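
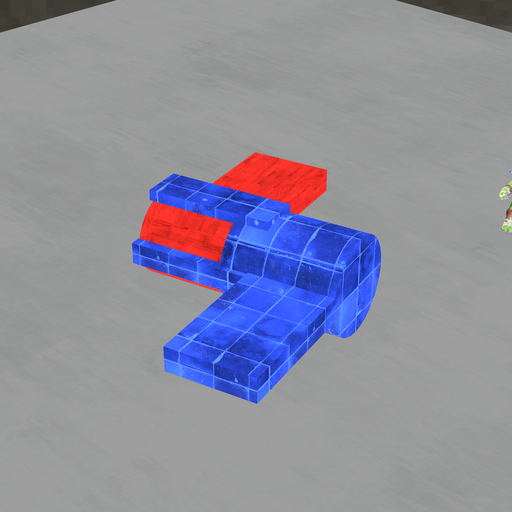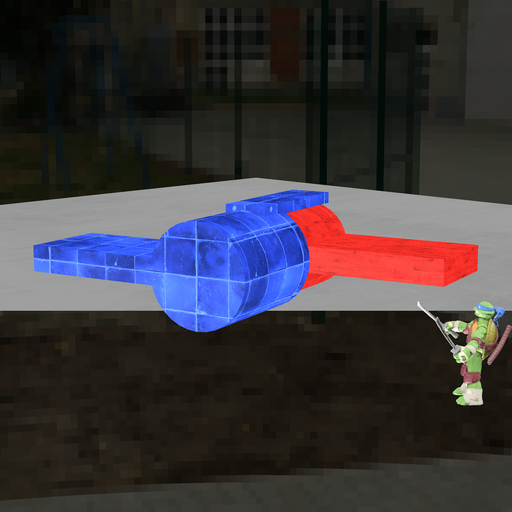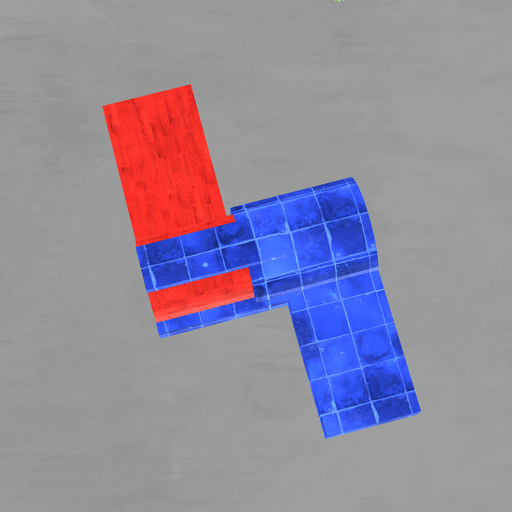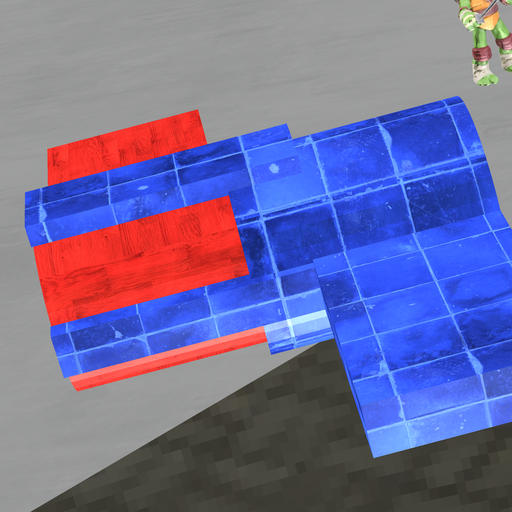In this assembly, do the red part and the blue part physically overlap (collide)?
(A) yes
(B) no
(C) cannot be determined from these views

(A) yes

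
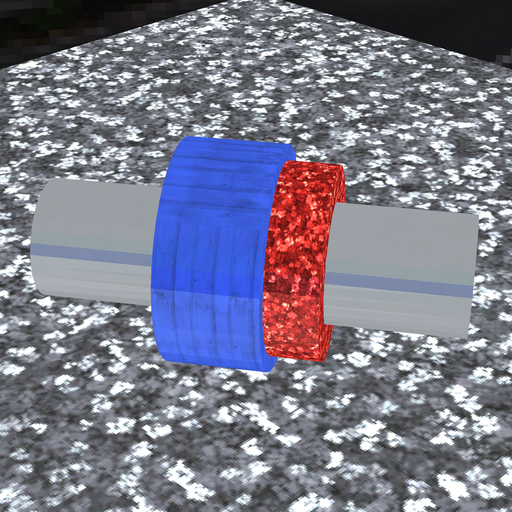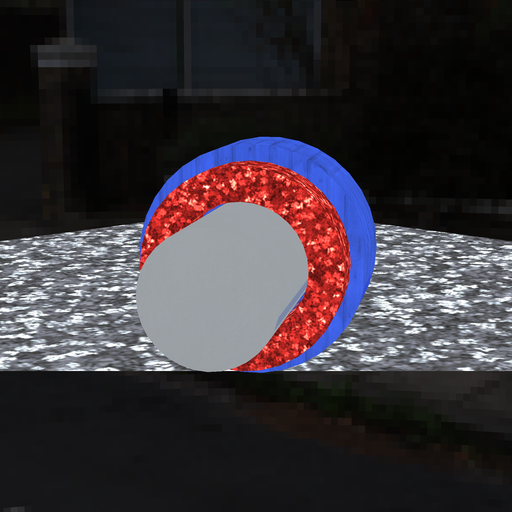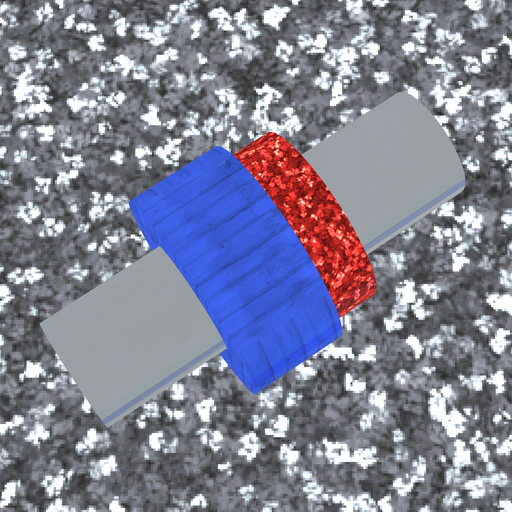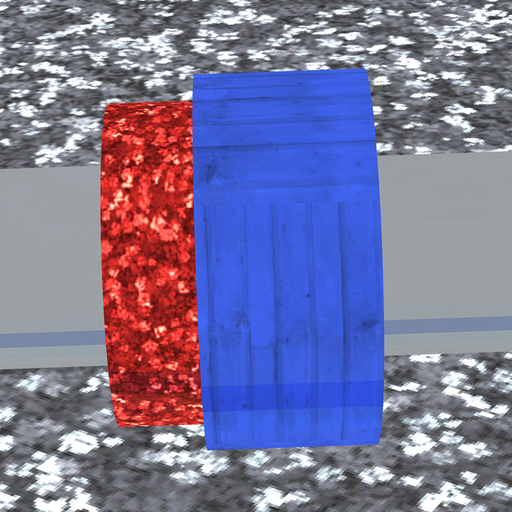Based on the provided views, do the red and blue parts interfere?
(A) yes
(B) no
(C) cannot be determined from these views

(A) yes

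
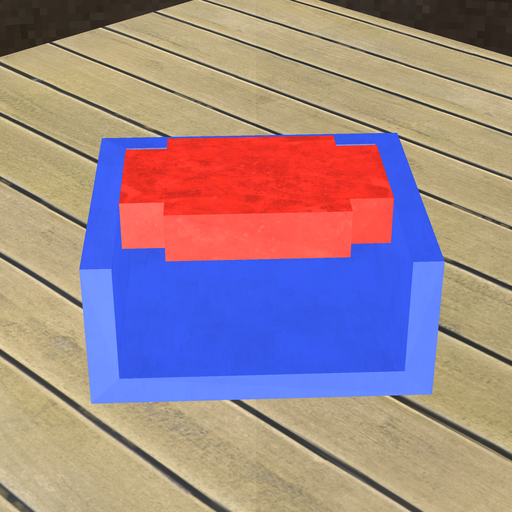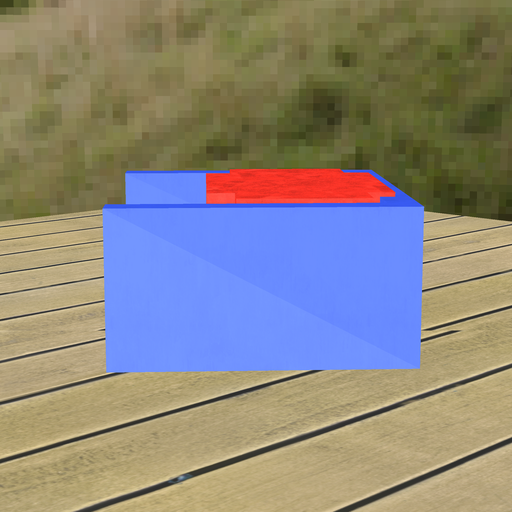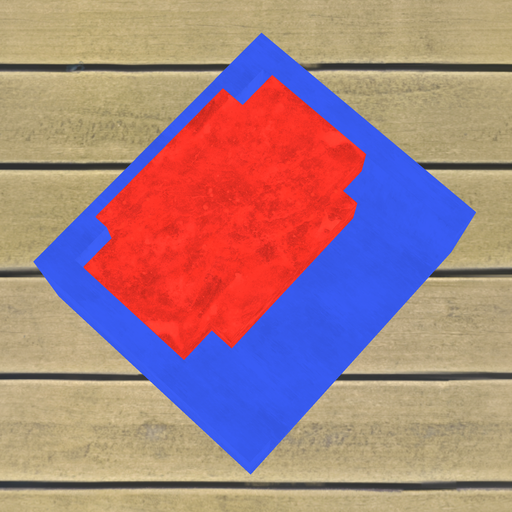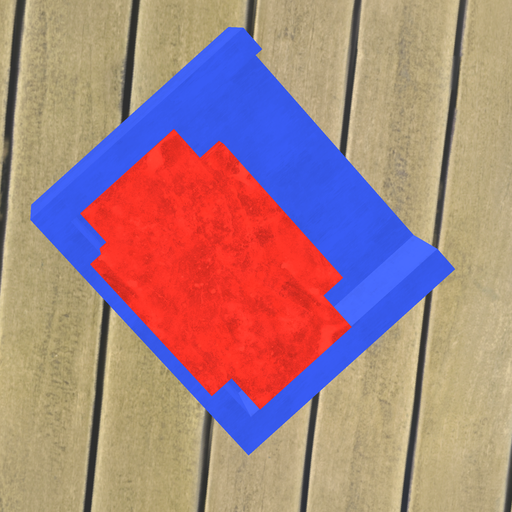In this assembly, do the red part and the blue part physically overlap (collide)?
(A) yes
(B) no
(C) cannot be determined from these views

(A) yes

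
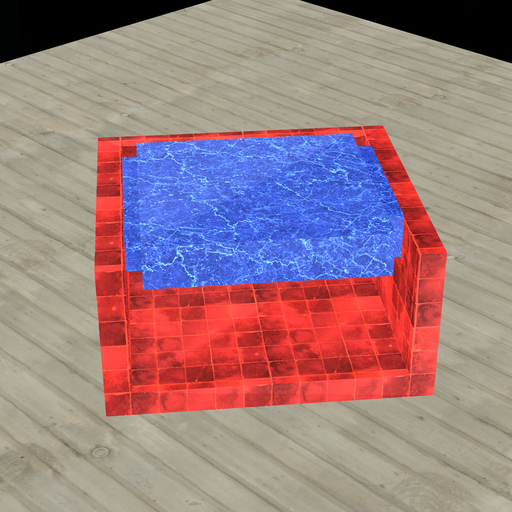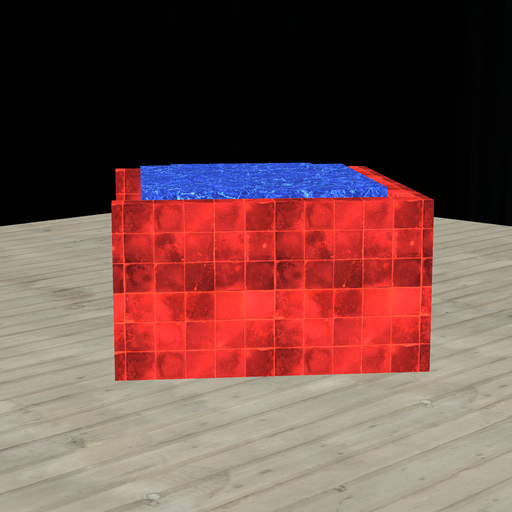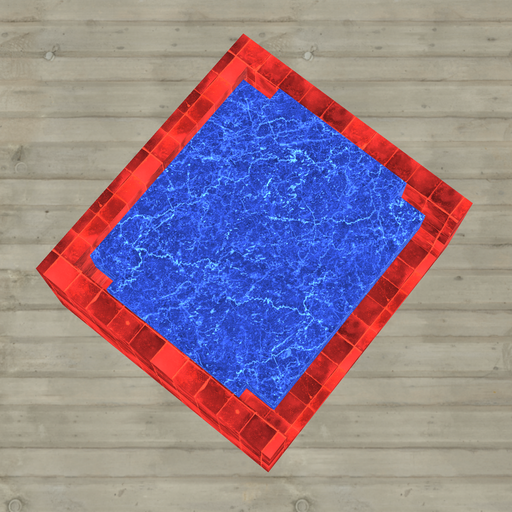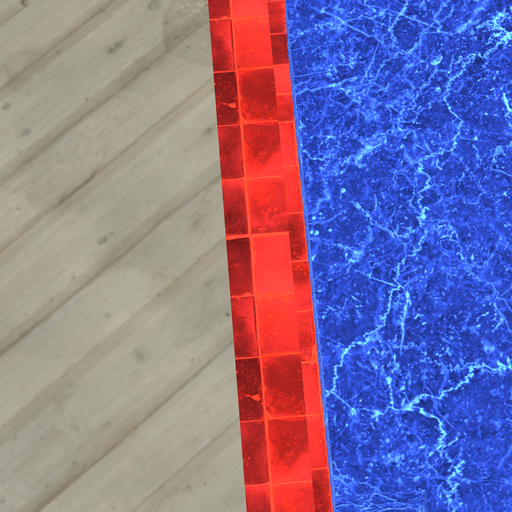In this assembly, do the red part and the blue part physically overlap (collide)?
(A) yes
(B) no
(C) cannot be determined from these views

(B) no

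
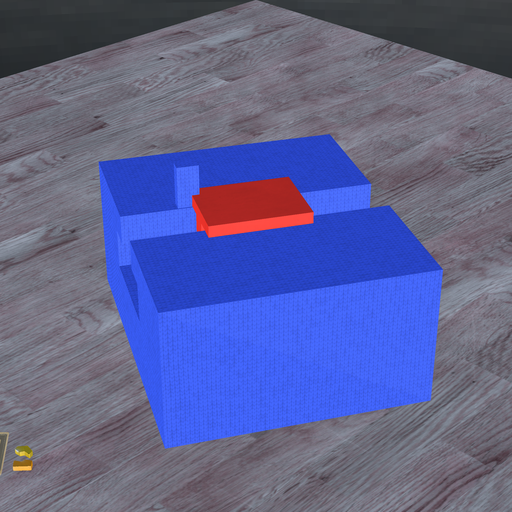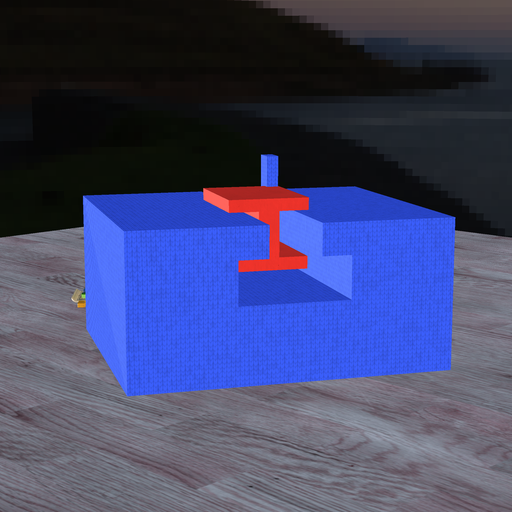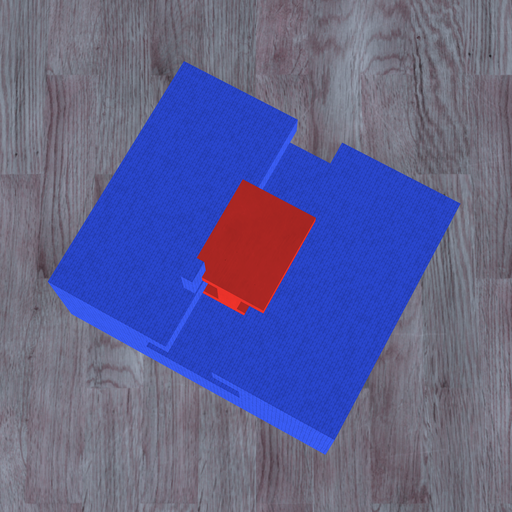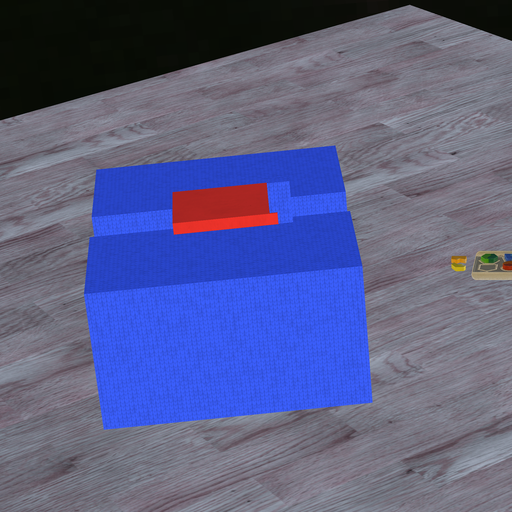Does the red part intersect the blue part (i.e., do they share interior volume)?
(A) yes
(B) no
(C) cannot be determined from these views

(A) yes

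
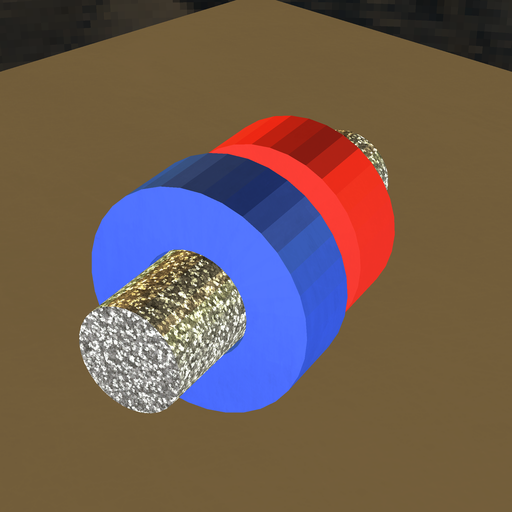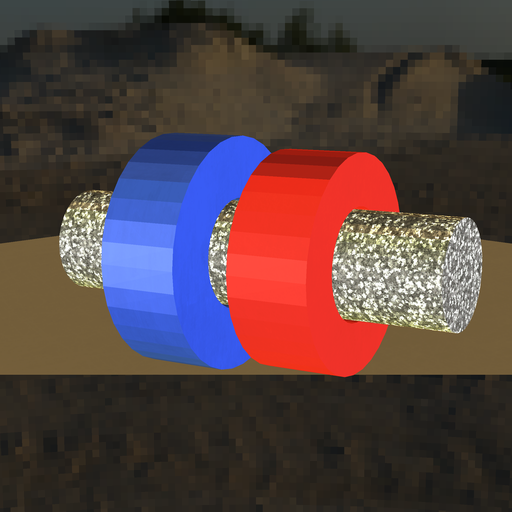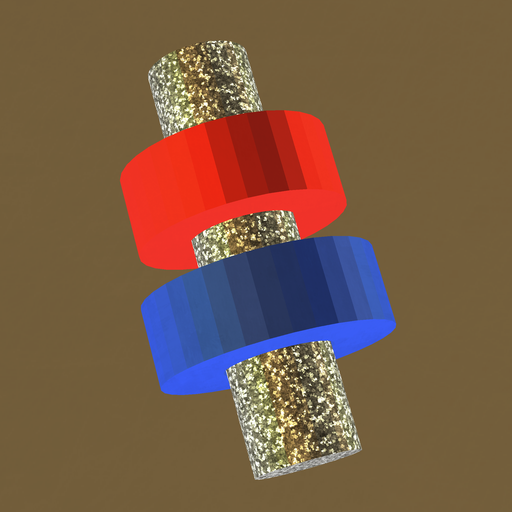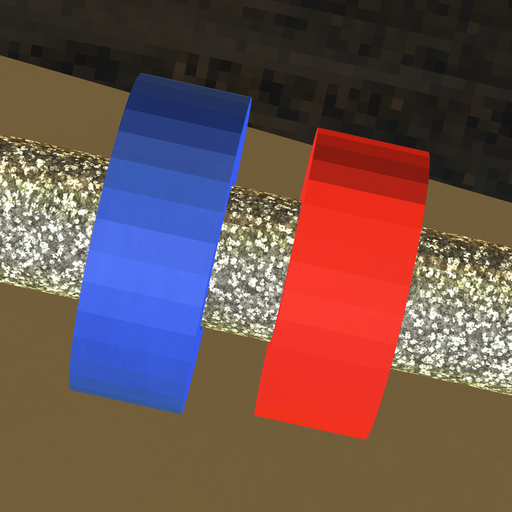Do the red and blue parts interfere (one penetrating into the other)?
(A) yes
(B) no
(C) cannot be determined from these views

(B) no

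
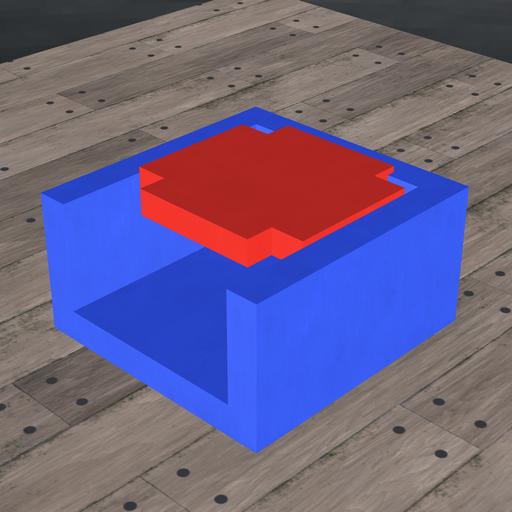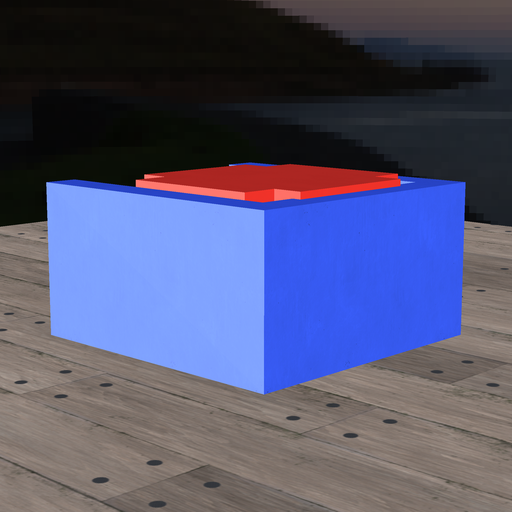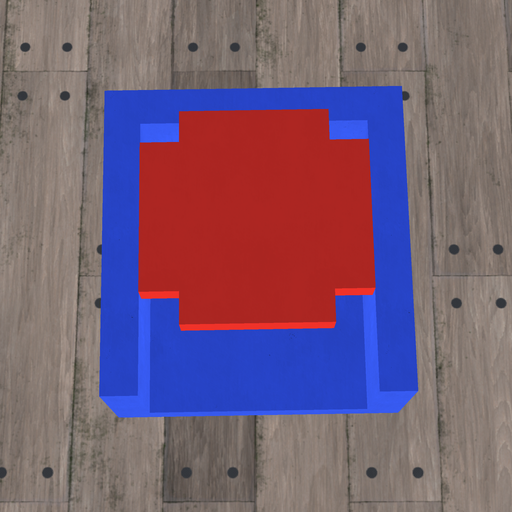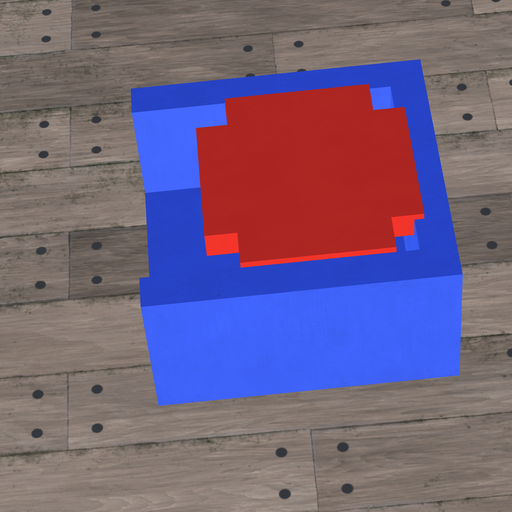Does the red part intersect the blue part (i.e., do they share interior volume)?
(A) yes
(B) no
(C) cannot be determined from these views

(A) yes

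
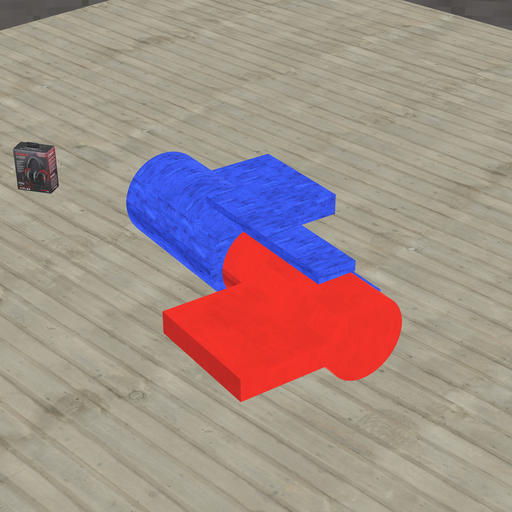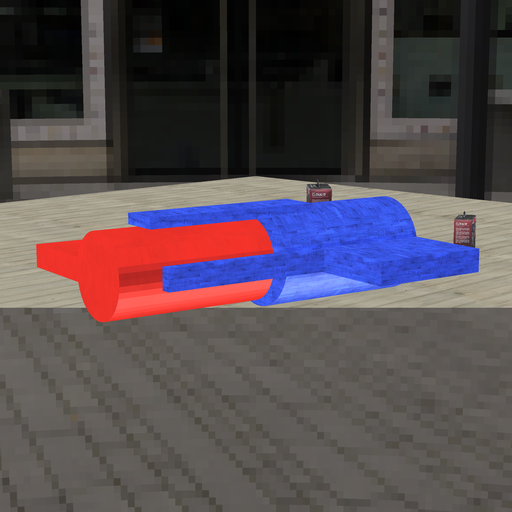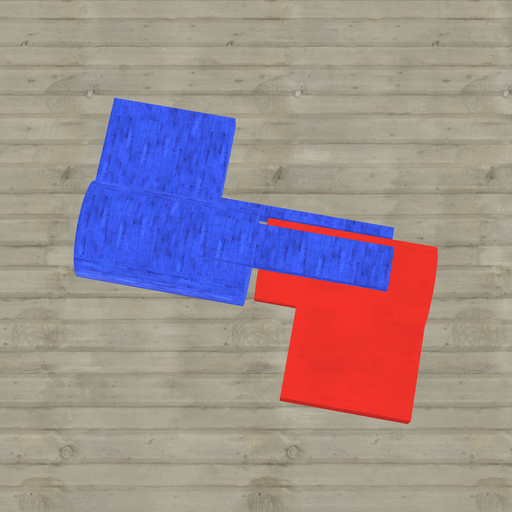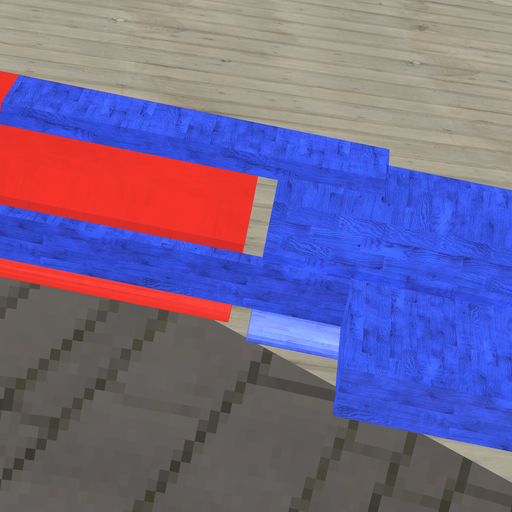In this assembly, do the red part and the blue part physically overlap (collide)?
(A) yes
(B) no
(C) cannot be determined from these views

(B) no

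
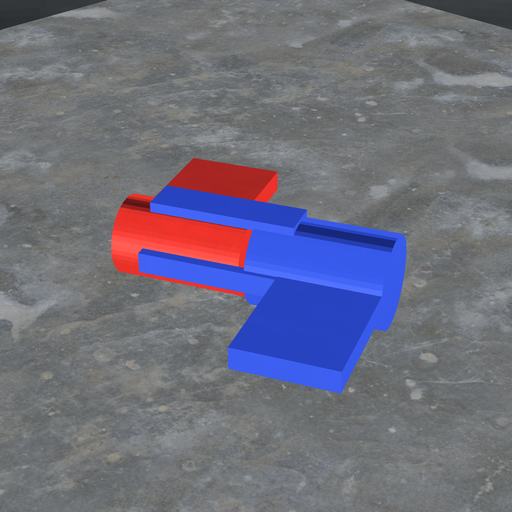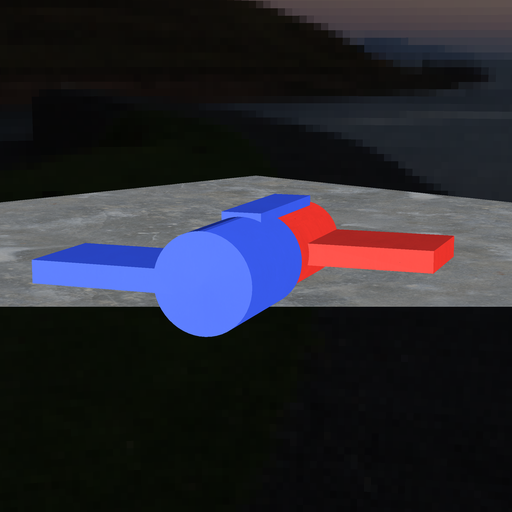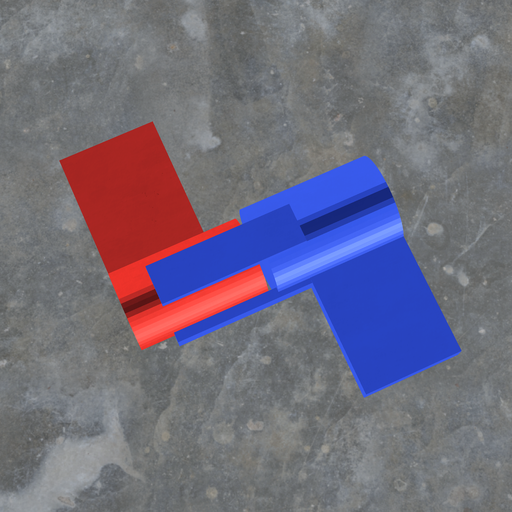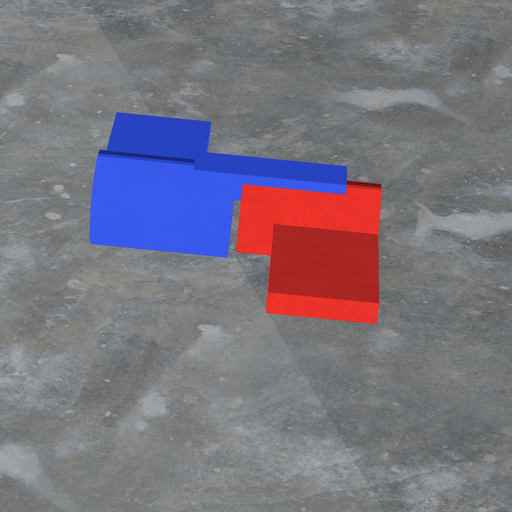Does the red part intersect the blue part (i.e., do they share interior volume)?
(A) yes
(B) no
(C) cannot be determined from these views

(B) no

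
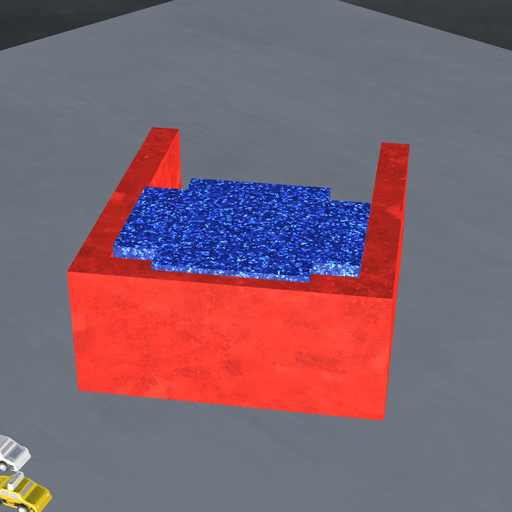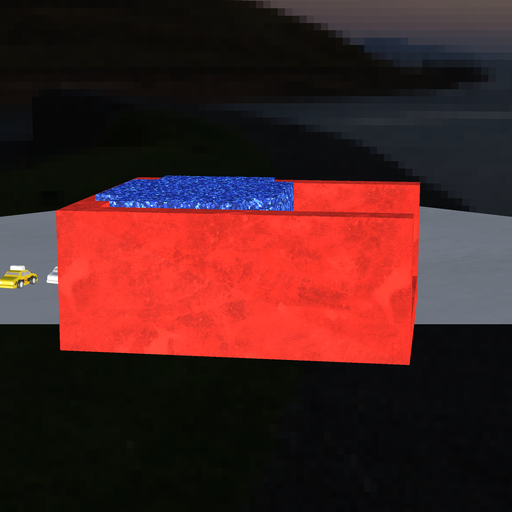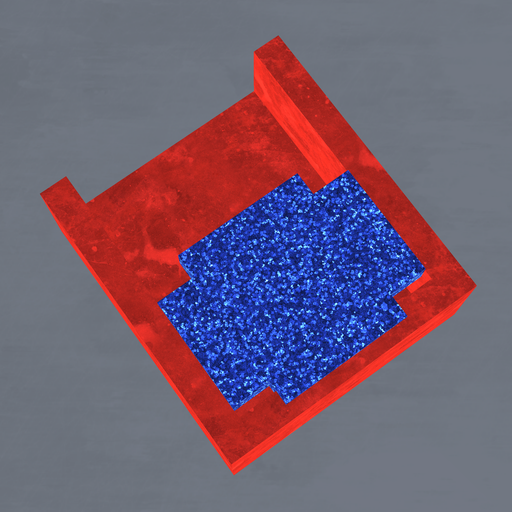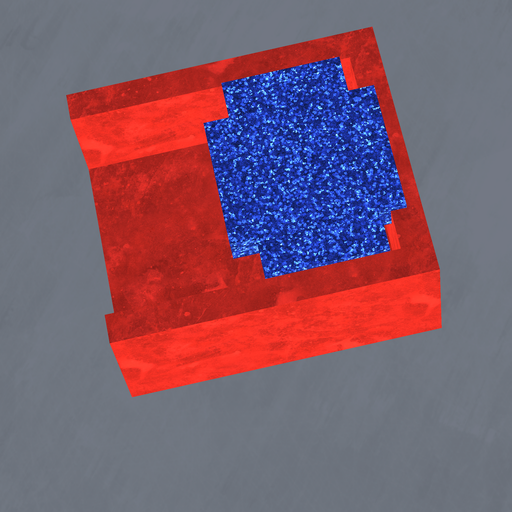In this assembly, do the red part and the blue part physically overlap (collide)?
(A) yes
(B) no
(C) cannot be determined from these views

(A) yes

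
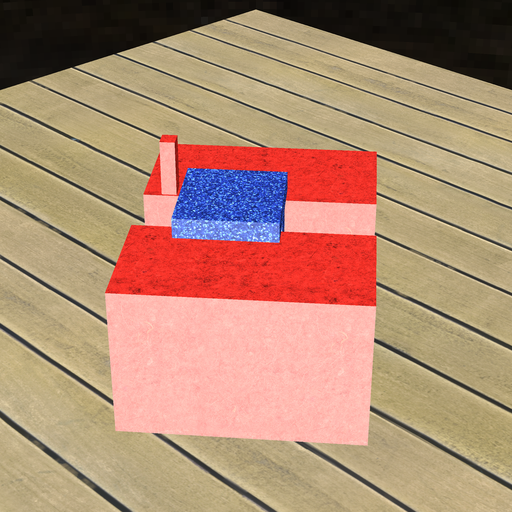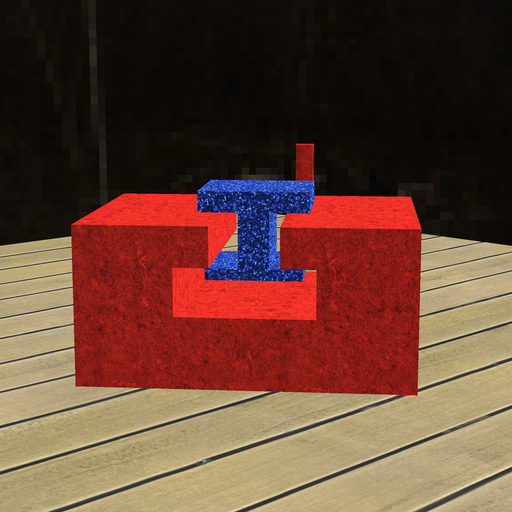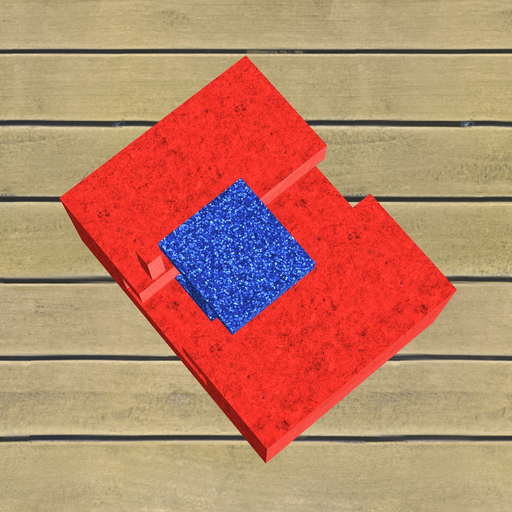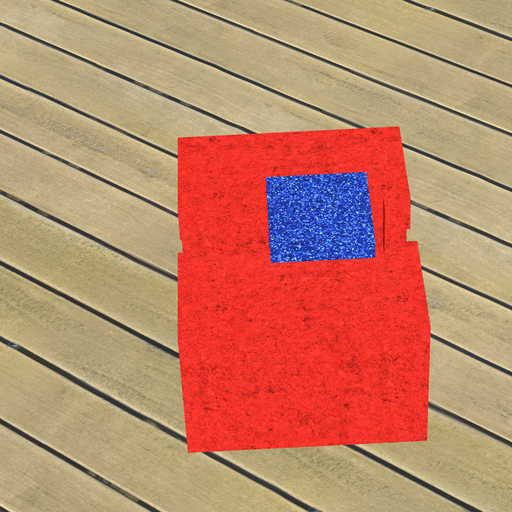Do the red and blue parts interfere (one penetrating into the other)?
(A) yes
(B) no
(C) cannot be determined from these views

(B) no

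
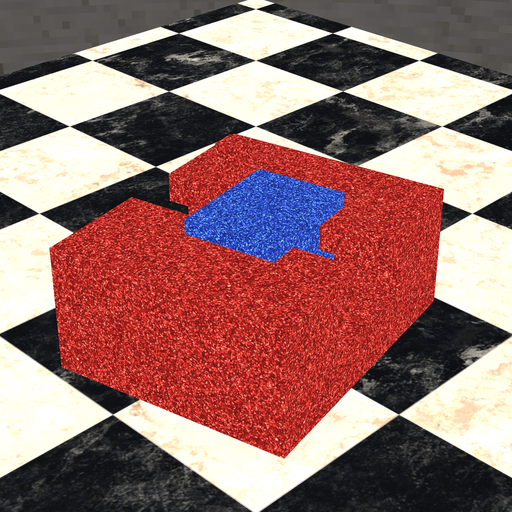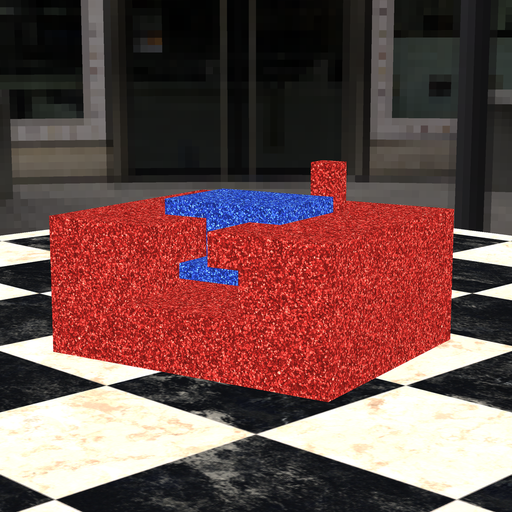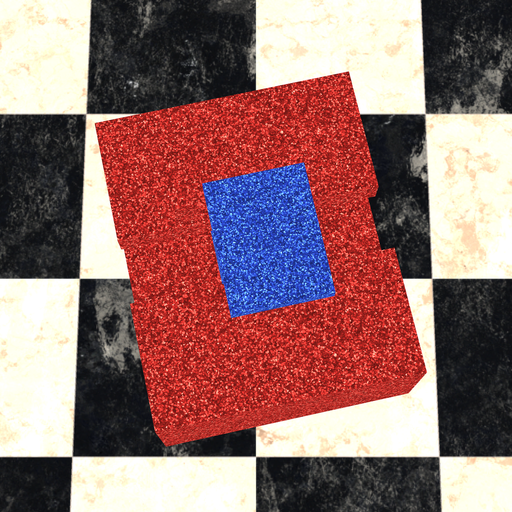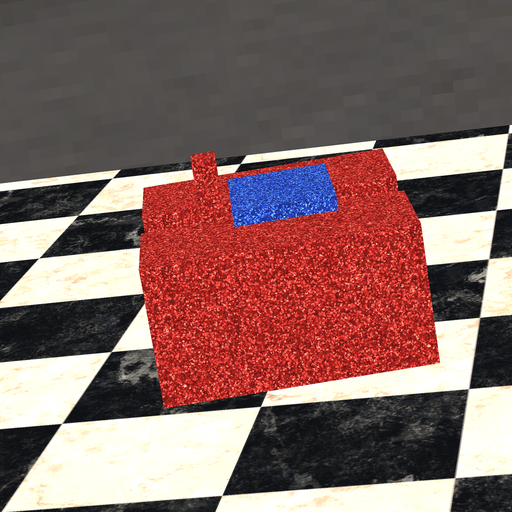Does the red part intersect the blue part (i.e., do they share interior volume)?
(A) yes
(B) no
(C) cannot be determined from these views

(B) no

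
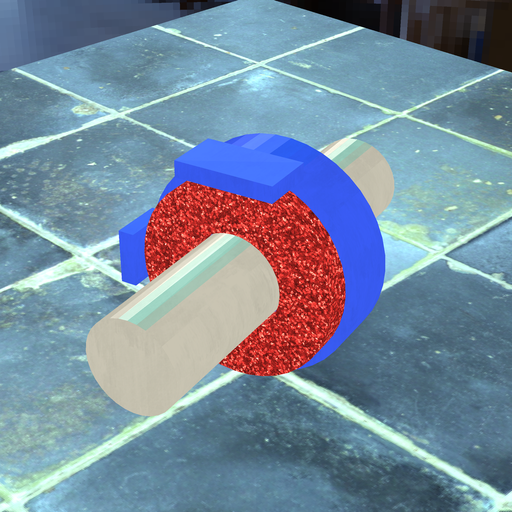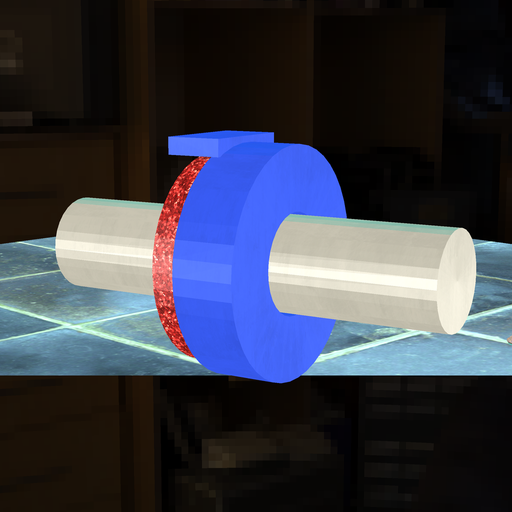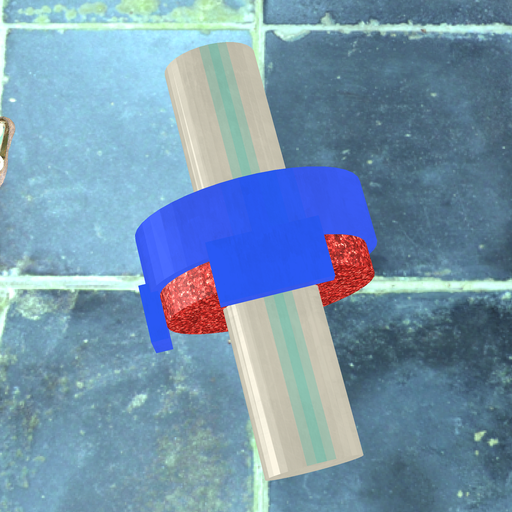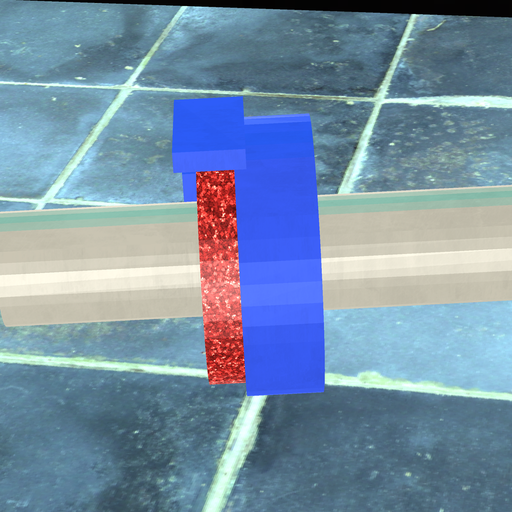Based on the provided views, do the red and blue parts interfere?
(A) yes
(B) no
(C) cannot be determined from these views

(A) yes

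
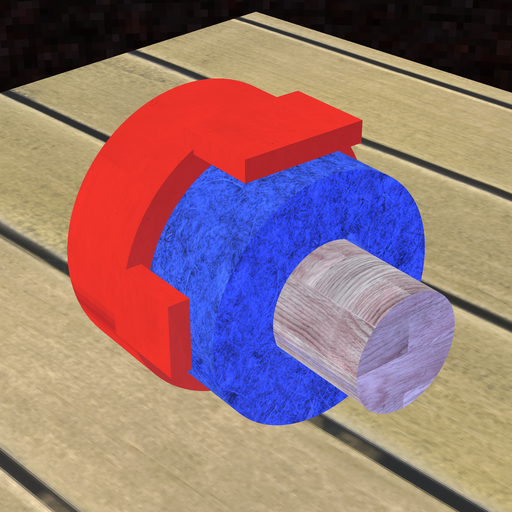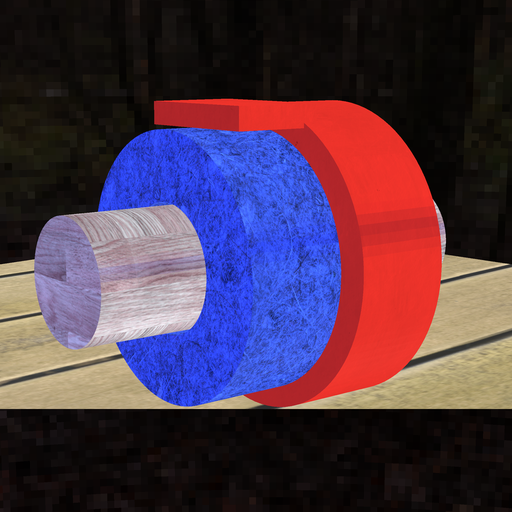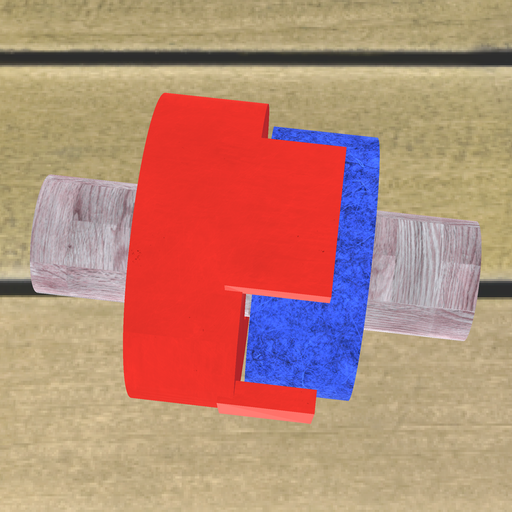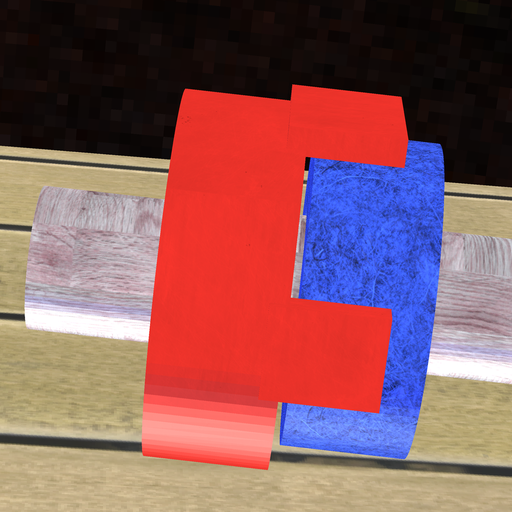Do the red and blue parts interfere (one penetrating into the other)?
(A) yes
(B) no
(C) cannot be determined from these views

(B) no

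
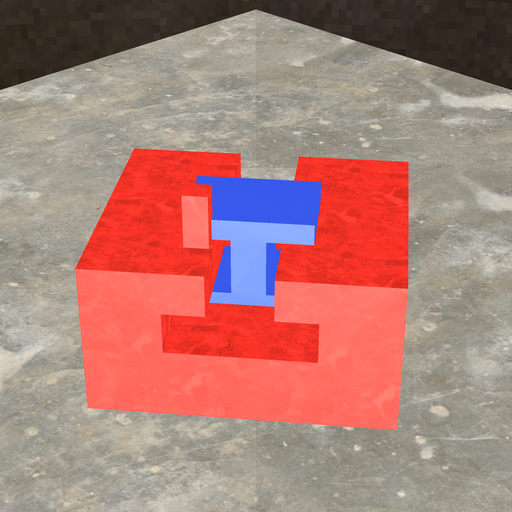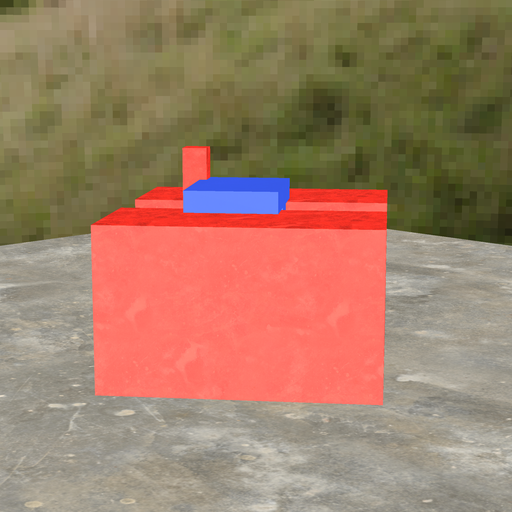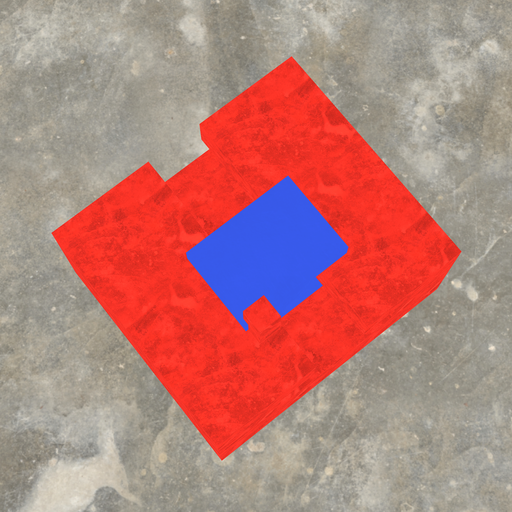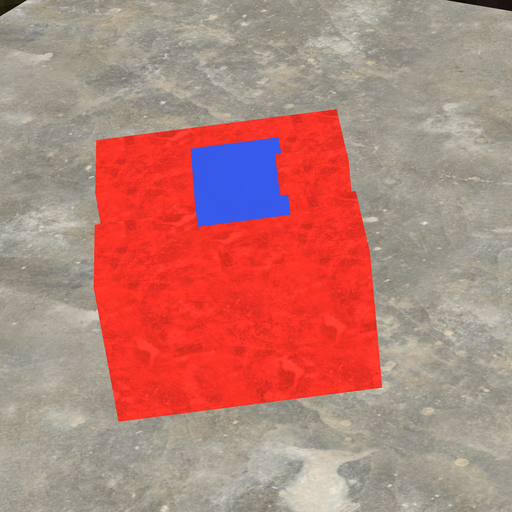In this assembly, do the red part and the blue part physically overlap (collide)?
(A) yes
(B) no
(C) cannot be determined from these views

(A) yes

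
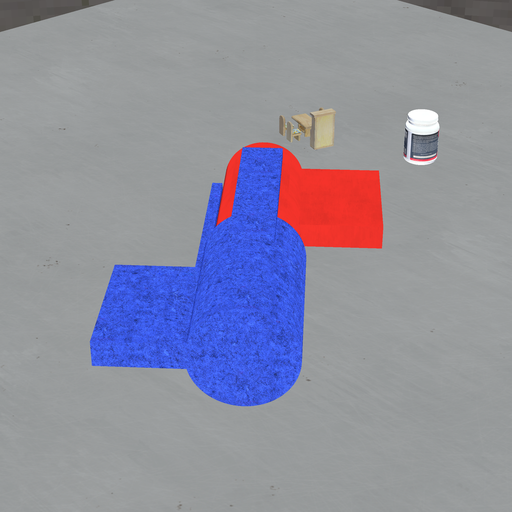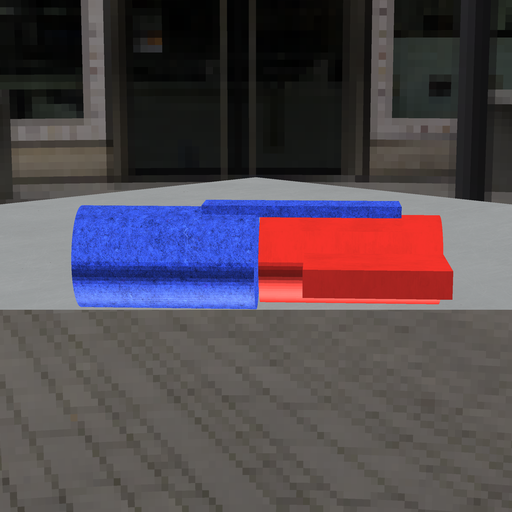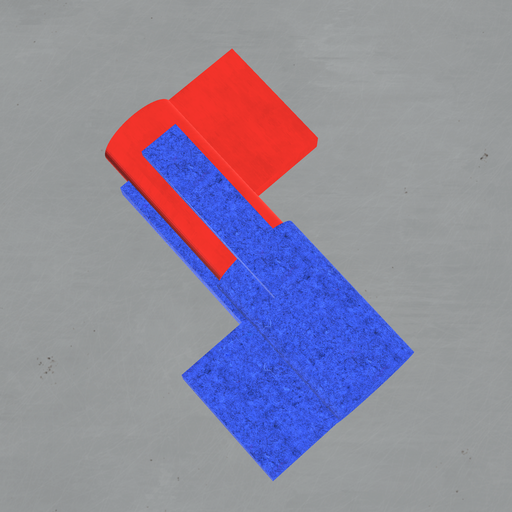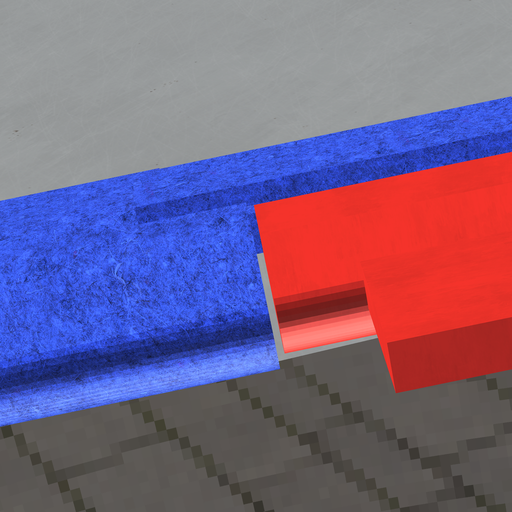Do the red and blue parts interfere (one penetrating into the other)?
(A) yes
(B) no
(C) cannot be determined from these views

(B) no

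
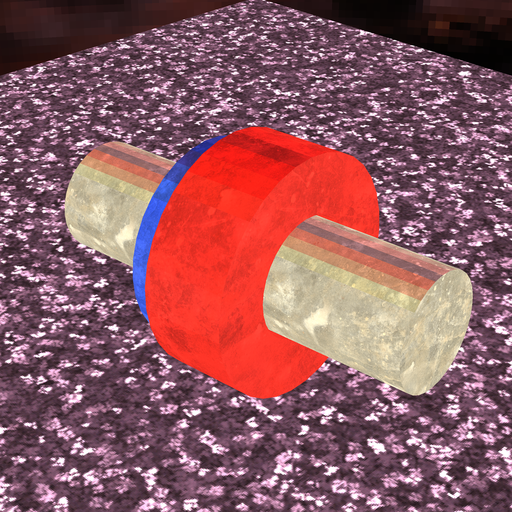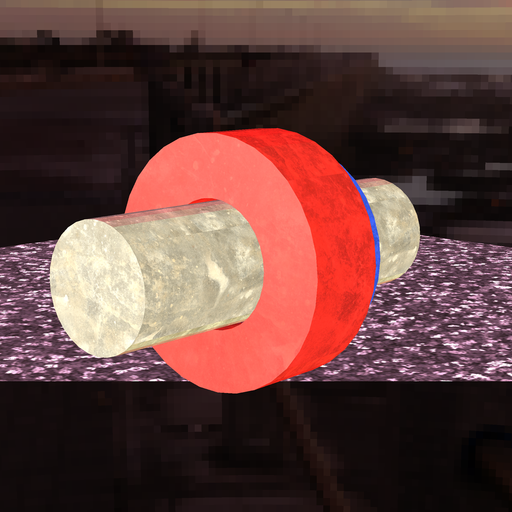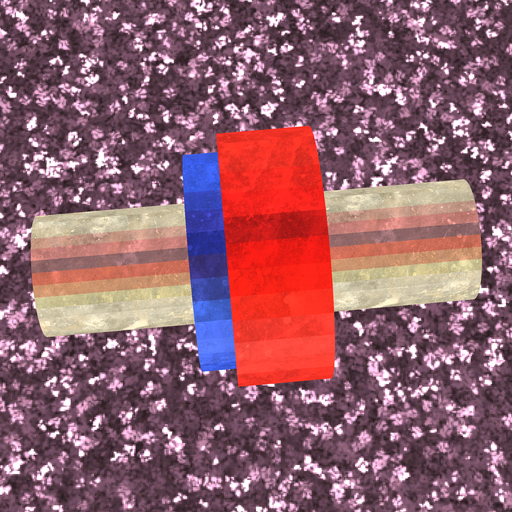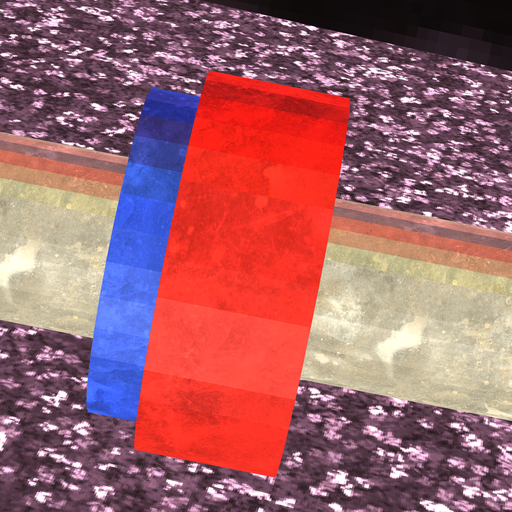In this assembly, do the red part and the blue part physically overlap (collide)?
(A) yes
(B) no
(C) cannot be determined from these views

(A) yes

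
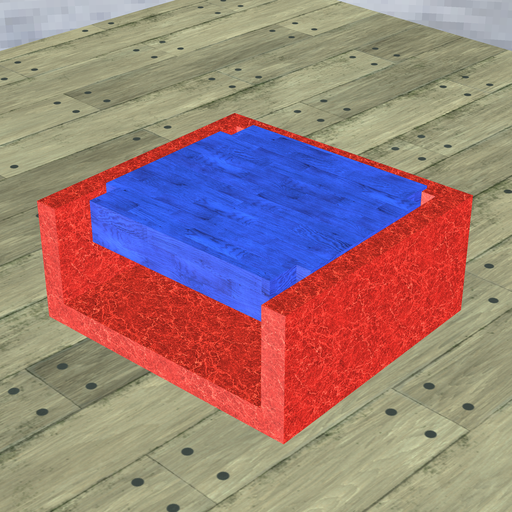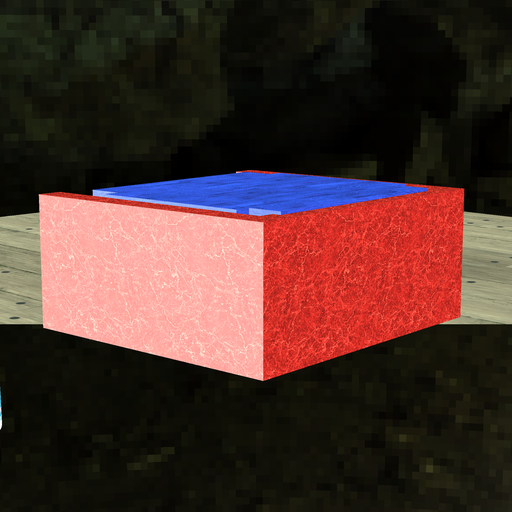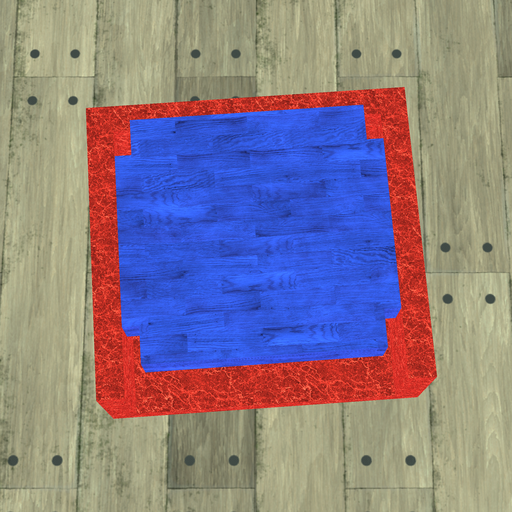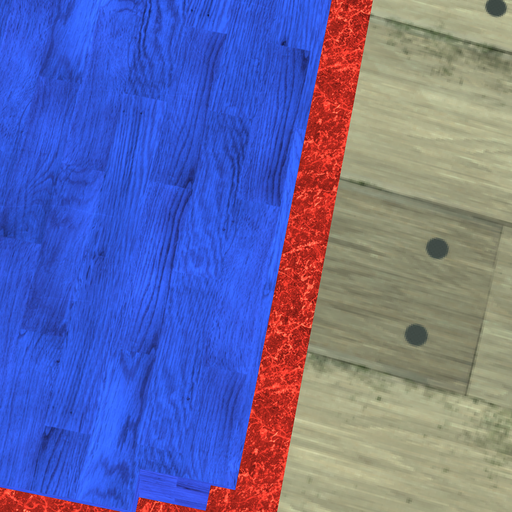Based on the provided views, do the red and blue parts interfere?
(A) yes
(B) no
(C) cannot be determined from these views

(A) yes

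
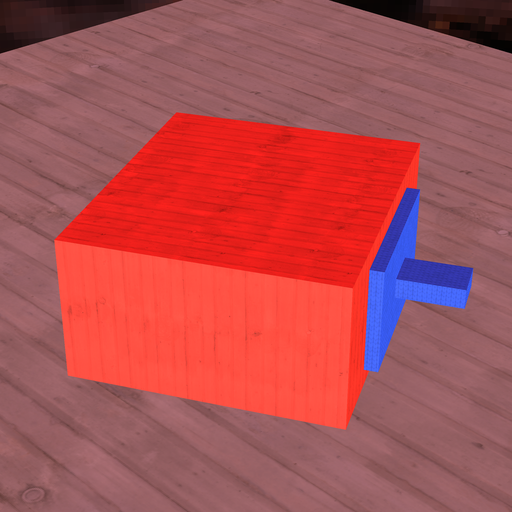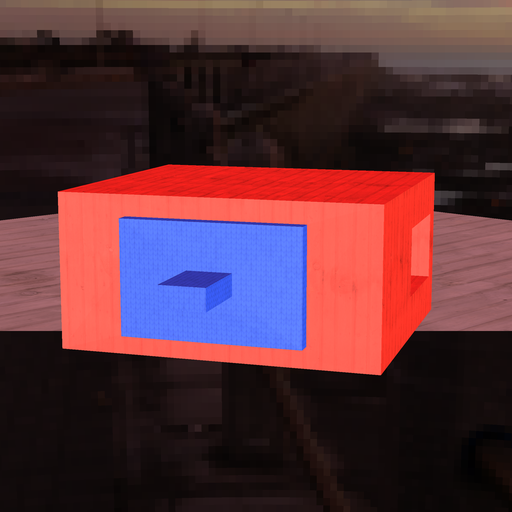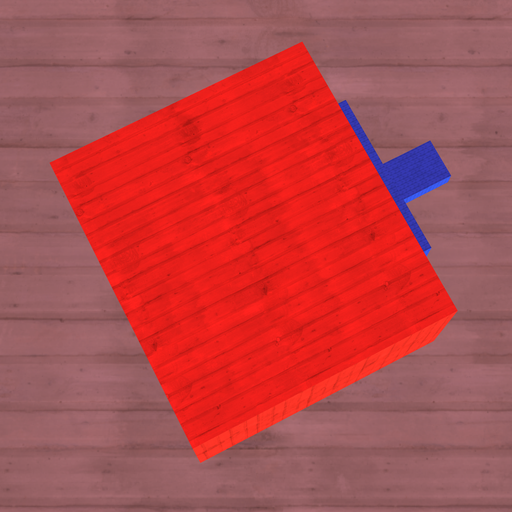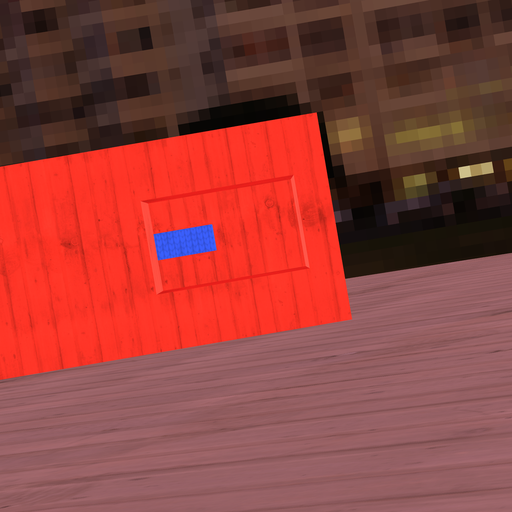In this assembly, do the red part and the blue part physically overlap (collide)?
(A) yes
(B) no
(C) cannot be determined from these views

(B) no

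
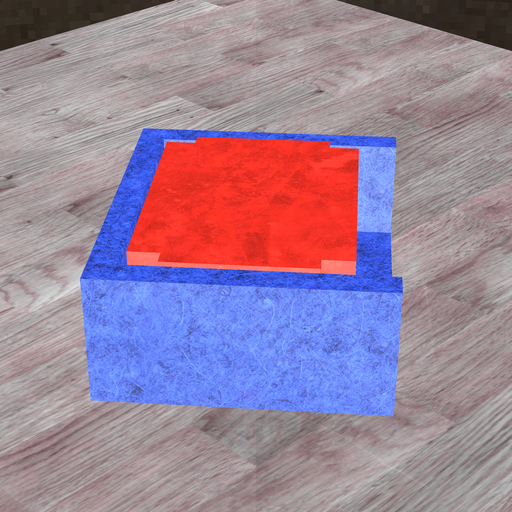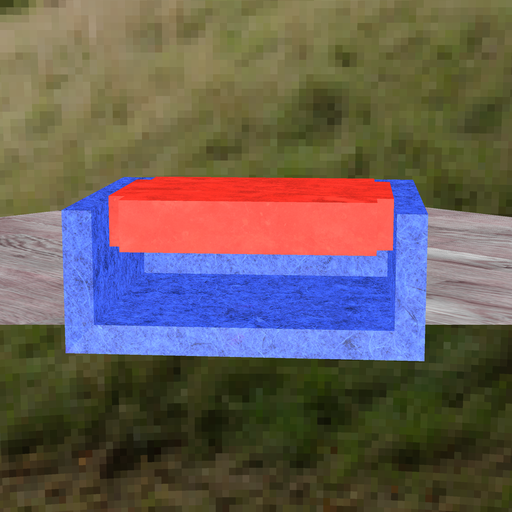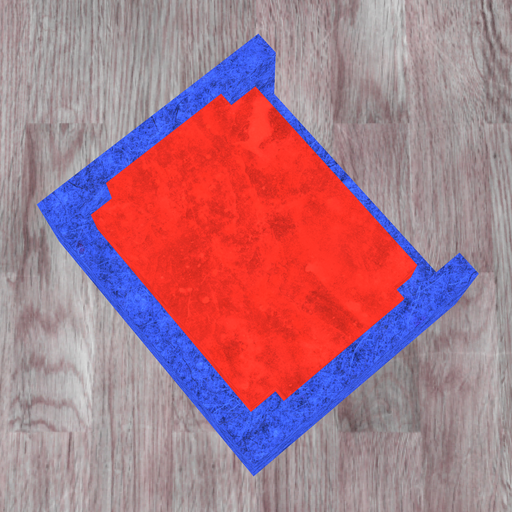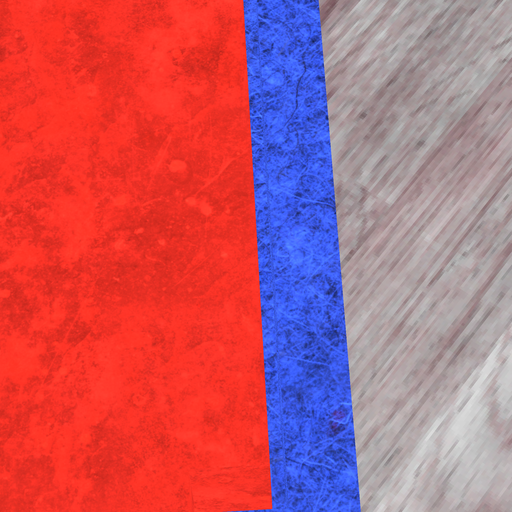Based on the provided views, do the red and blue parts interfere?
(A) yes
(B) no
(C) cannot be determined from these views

(B) no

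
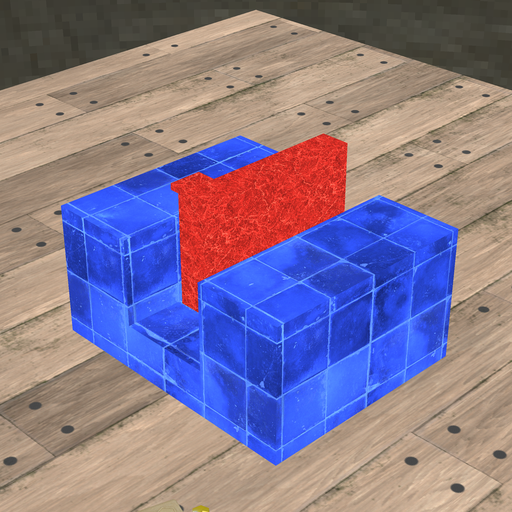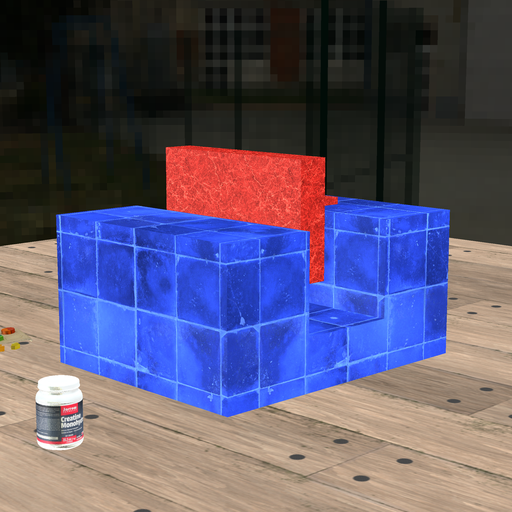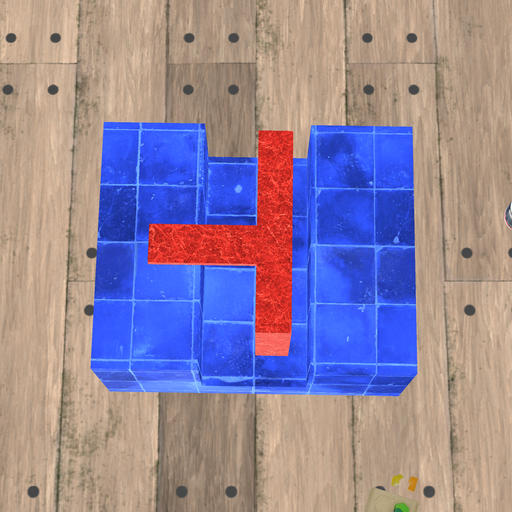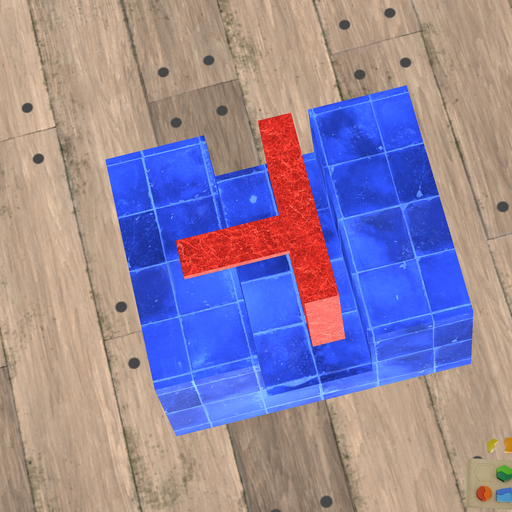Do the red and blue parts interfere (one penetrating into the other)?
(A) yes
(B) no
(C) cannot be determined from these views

(B) no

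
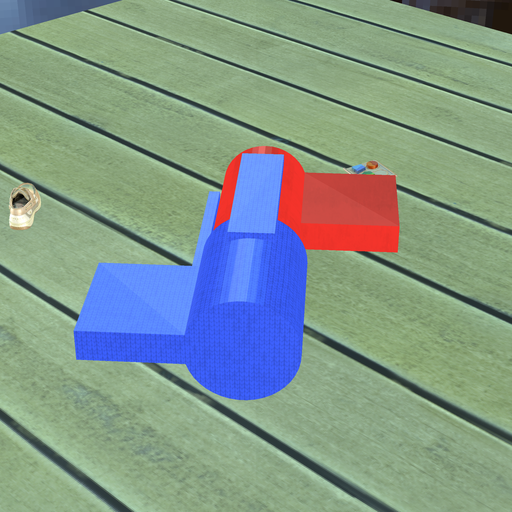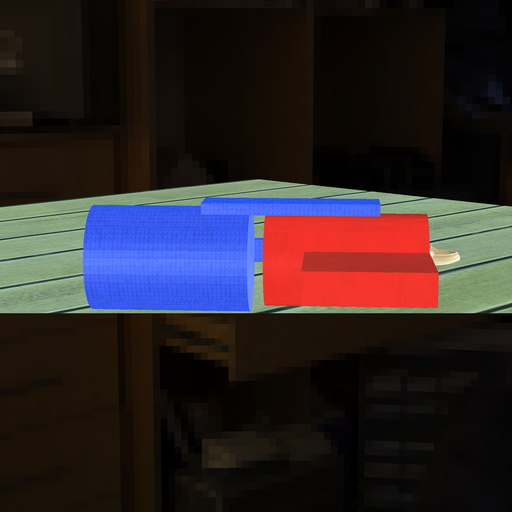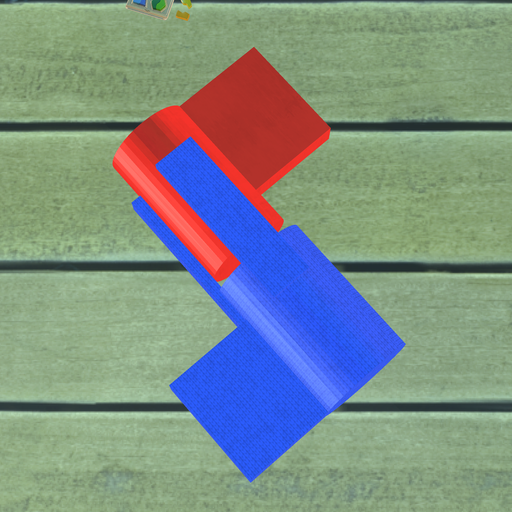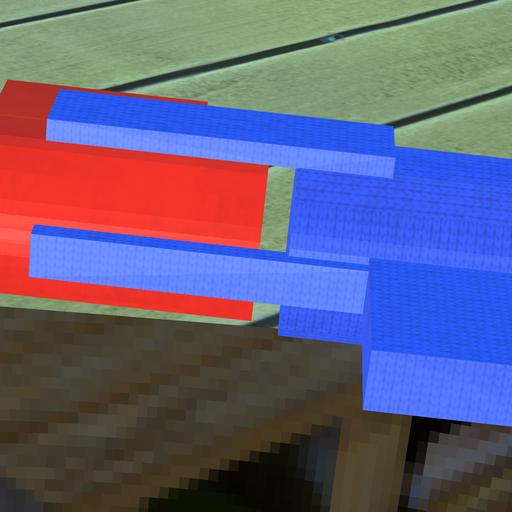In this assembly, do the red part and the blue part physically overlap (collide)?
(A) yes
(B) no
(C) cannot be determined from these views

(B) no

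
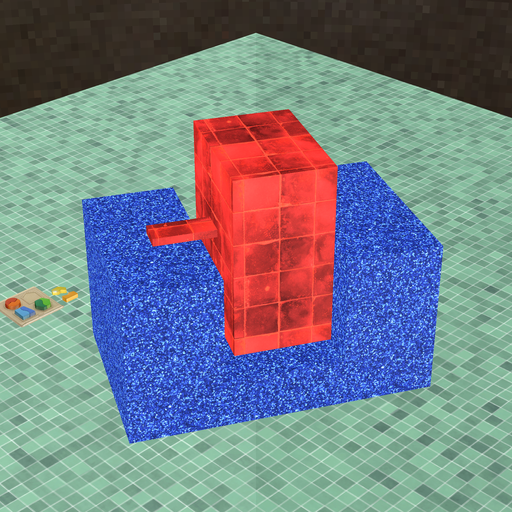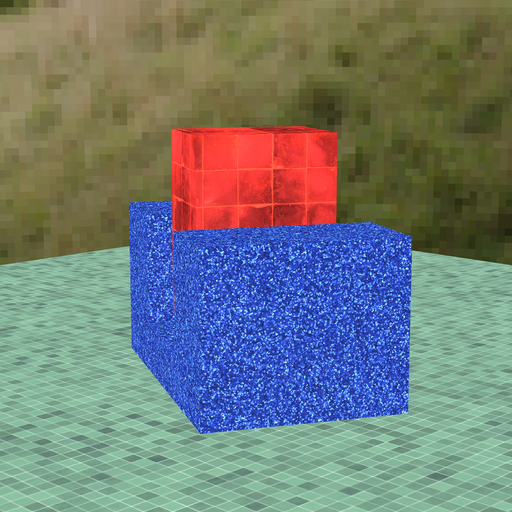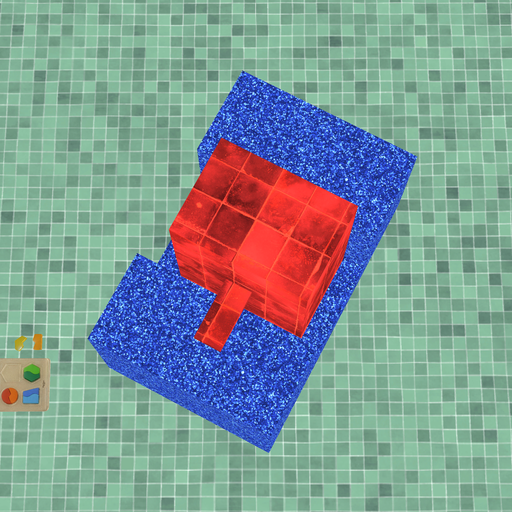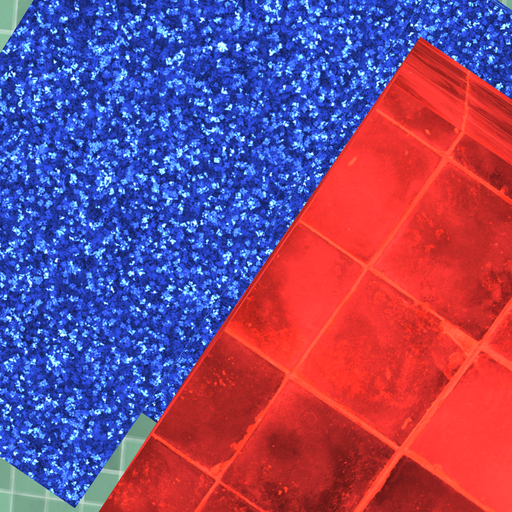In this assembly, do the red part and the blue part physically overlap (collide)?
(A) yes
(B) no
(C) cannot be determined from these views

(B) no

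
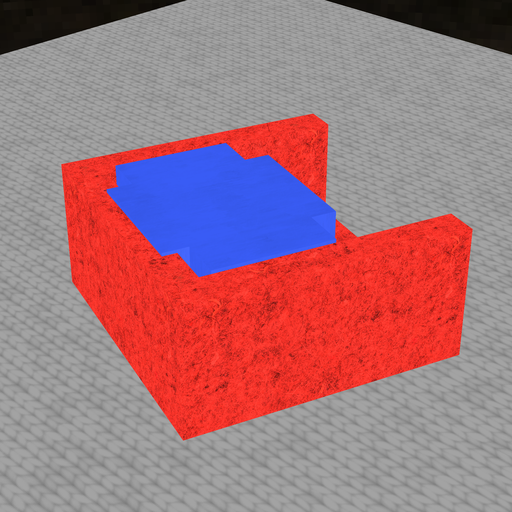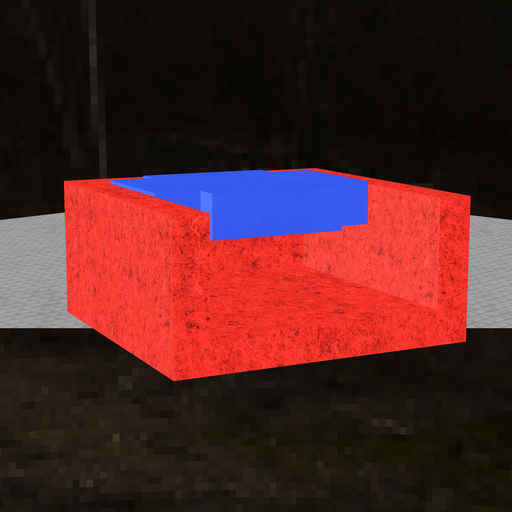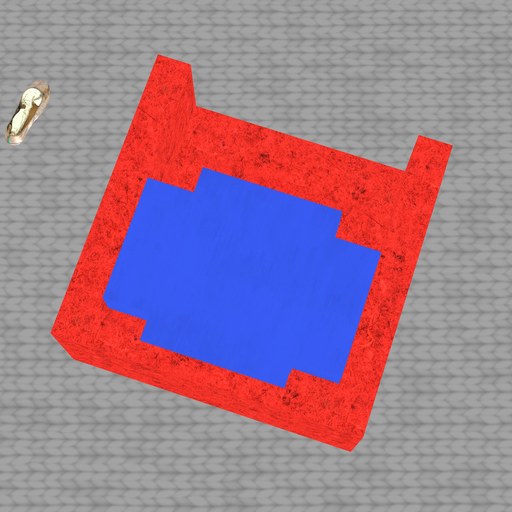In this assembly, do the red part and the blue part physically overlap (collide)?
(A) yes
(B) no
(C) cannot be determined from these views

(A) yes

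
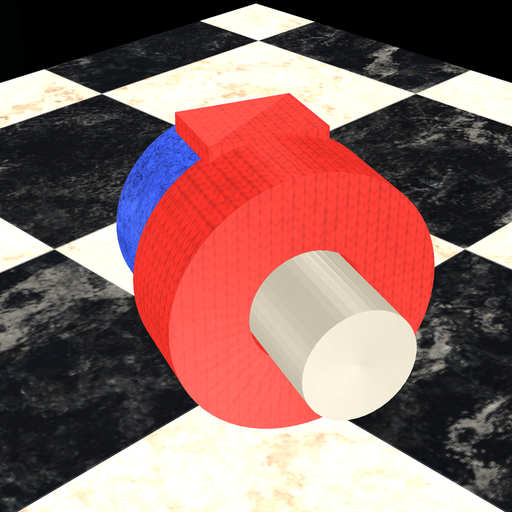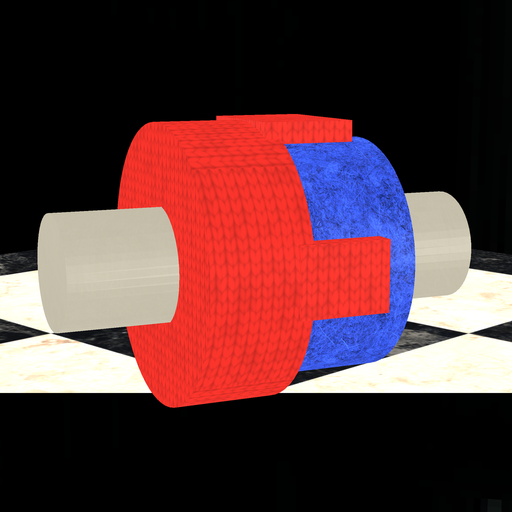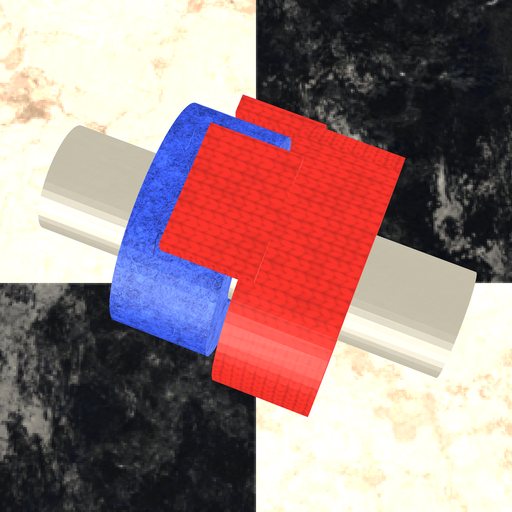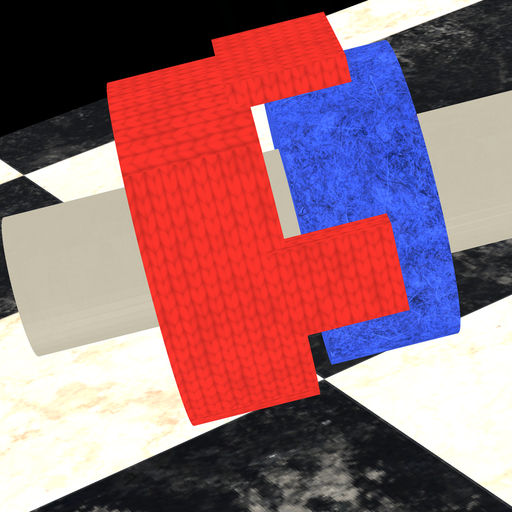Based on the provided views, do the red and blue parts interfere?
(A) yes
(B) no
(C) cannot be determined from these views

(B) no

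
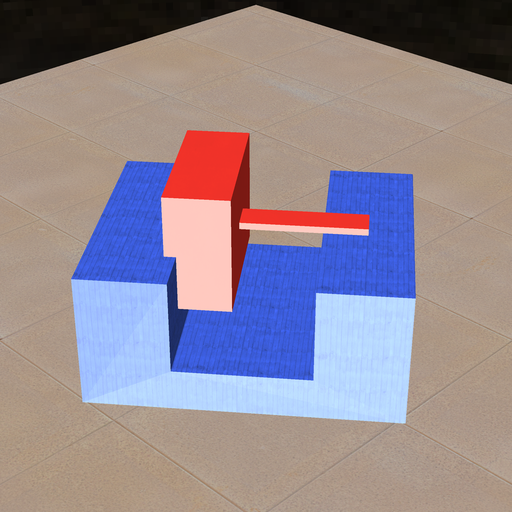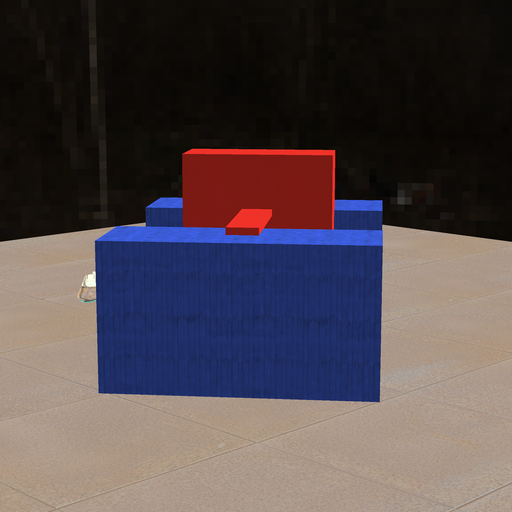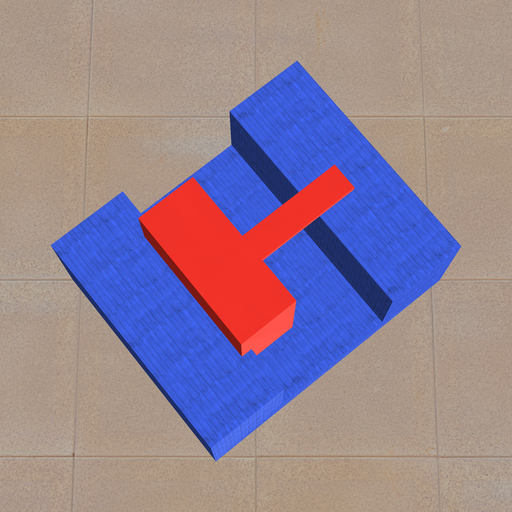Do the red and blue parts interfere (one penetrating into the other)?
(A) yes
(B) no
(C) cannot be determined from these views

(A) yes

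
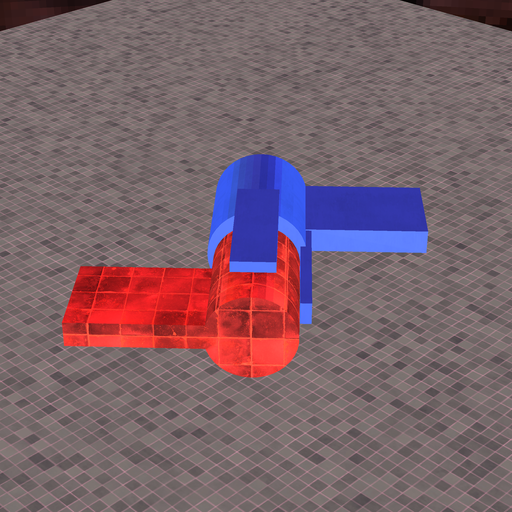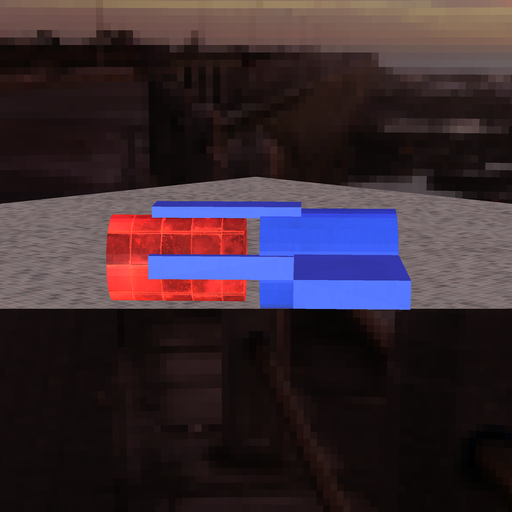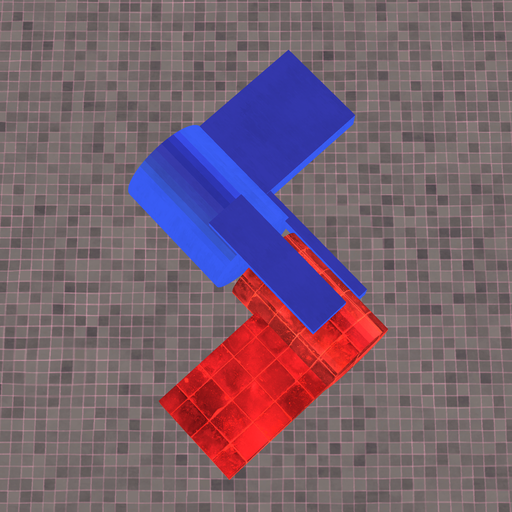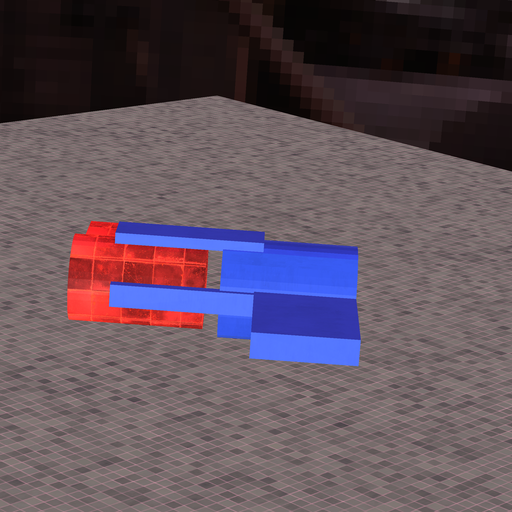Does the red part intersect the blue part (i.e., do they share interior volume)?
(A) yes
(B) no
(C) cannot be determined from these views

(B) no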